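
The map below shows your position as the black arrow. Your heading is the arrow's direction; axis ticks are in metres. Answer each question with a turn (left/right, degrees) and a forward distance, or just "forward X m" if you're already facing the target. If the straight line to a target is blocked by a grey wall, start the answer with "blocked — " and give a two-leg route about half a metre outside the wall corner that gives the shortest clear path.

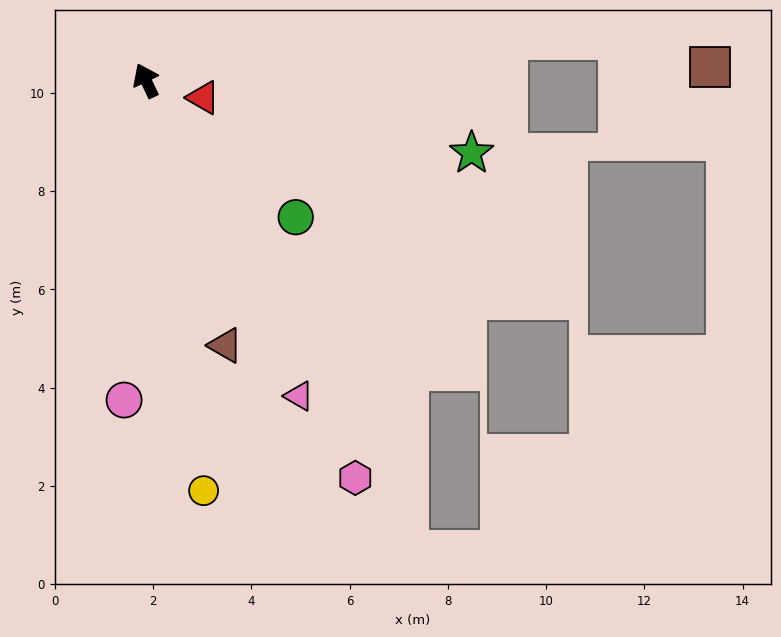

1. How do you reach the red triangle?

turn right 132°, forward 1.2 m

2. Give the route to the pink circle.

turn left 151°, forward 6.5 m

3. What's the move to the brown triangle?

turn left 171°, forward 5.6 m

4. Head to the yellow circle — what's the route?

turn left 163°, forward 8.4 m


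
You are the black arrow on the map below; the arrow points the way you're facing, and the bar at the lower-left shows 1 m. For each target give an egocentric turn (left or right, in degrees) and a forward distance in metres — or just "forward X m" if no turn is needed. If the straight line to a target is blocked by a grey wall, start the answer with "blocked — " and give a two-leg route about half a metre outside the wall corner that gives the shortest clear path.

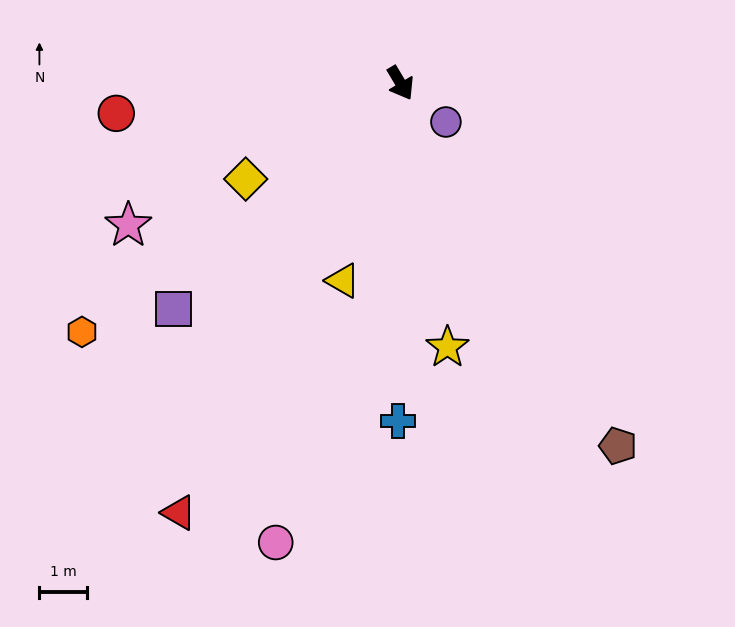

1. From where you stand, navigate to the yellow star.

turn right 21°, forward 5.7 m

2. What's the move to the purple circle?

turn left 19°, forward 1.3 m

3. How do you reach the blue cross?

turn right 31°, forward 7.2 m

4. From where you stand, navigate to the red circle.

turn right 115°, forward 6.1 m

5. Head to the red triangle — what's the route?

turn right 58°, forward 10.2 m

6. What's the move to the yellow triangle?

turn right 47°, forward 4.4 m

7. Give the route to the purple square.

turn right 76°, forward 6.8 m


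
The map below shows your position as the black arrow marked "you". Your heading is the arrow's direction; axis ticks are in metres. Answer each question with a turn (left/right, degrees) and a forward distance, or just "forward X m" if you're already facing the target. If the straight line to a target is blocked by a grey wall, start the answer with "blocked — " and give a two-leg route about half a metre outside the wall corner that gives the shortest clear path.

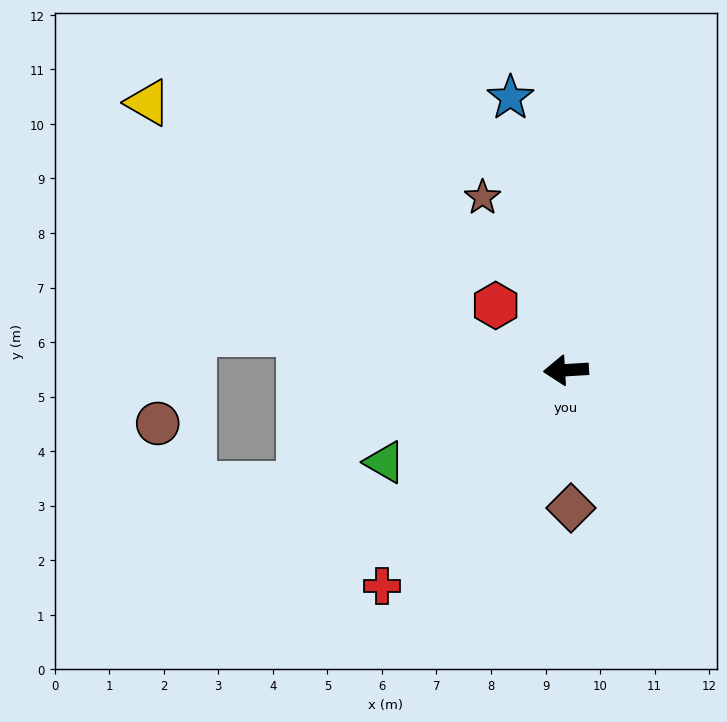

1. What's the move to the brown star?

turn right 68°, forward 3.5 m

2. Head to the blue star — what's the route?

turn right 82°, forward 5.1 m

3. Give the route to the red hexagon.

turn right 46°, forward 1.8 m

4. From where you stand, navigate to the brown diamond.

turn left 89°, forward 2.5 m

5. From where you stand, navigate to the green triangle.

turn left 23°, forward 3.7 m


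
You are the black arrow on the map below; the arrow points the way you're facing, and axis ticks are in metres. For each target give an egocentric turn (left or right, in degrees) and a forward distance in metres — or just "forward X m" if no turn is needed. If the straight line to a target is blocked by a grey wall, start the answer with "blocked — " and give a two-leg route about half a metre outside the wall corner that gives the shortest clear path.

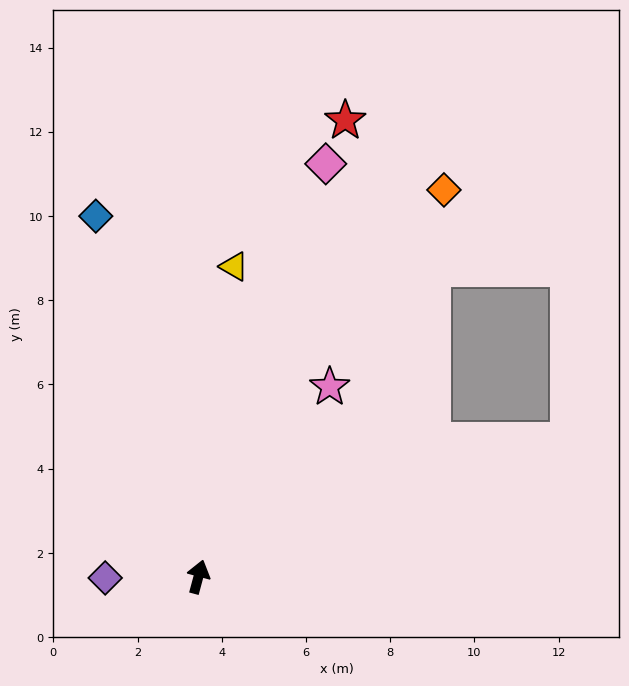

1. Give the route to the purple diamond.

turn left 106°, forward 2.2 m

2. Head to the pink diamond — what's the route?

turn right 2°, forward 10.3 m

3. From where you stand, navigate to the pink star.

turn right 20°, forward 5.5 m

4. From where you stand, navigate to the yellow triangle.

turn left 9°, forward 7.4 m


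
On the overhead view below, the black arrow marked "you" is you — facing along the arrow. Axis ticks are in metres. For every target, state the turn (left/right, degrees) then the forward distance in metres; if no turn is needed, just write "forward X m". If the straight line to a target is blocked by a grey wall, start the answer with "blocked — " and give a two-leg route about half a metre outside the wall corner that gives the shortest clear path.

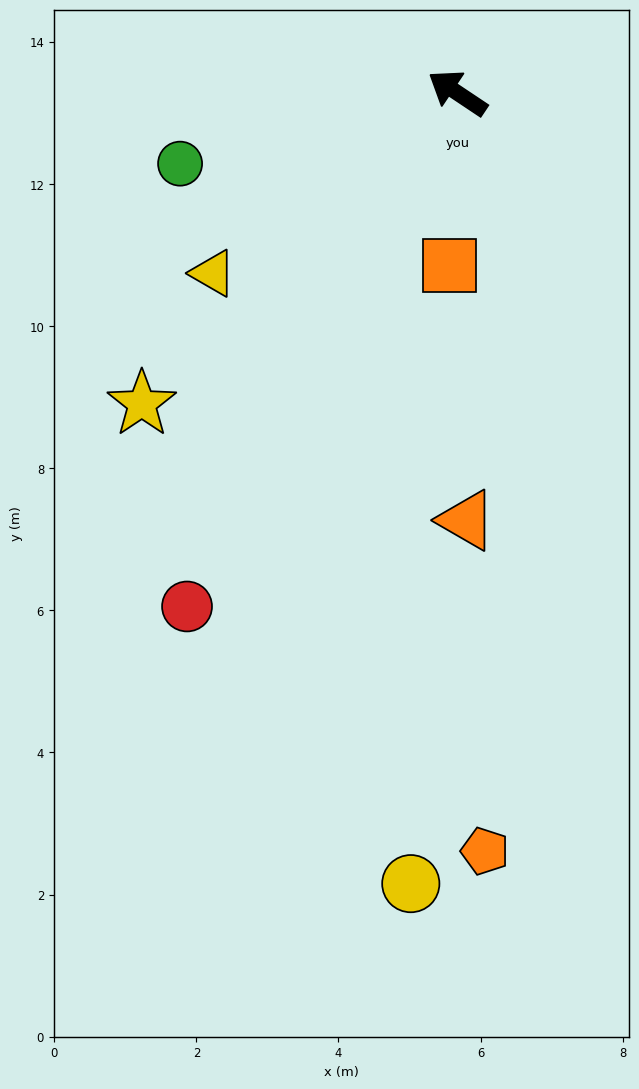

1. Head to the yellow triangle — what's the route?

turn left 70°, forward 4.3 m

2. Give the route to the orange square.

turn left 121°, forward 2.4 m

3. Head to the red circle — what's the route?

turn left 96°, forward 8.2 m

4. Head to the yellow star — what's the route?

turn left 78°, forward 6.2 m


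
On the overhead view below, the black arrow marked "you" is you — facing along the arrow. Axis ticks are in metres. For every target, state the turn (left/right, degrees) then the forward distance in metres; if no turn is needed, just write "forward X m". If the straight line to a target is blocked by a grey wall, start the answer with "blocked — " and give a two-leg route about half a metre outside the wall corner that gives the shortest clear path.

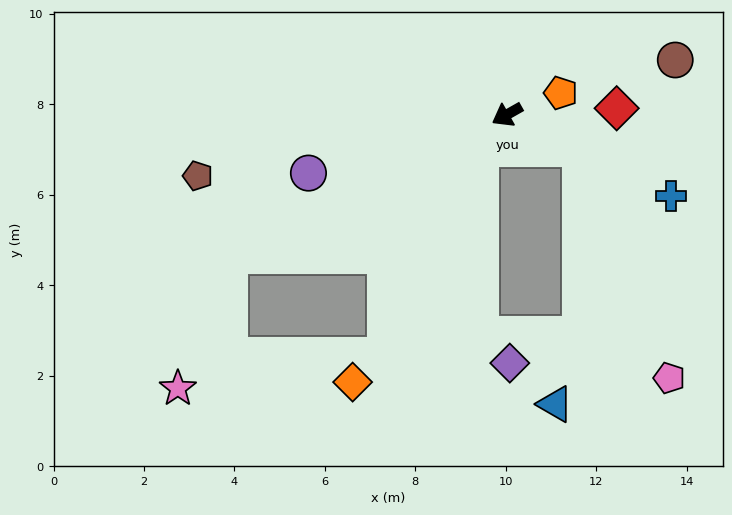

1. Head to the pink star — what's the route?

blocked — turn right 3°, forward 6.9 m, then turn left 43°, forward 3.2 m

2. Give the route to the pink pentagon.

blocked — turn left 127°, forward 1.8 m, then turn right 46°, forward 5.5 m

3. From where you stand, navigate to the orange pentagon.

turn left 172°, forward 1.3 m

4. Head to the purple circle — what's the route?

turn right 13°, forward 4.6 m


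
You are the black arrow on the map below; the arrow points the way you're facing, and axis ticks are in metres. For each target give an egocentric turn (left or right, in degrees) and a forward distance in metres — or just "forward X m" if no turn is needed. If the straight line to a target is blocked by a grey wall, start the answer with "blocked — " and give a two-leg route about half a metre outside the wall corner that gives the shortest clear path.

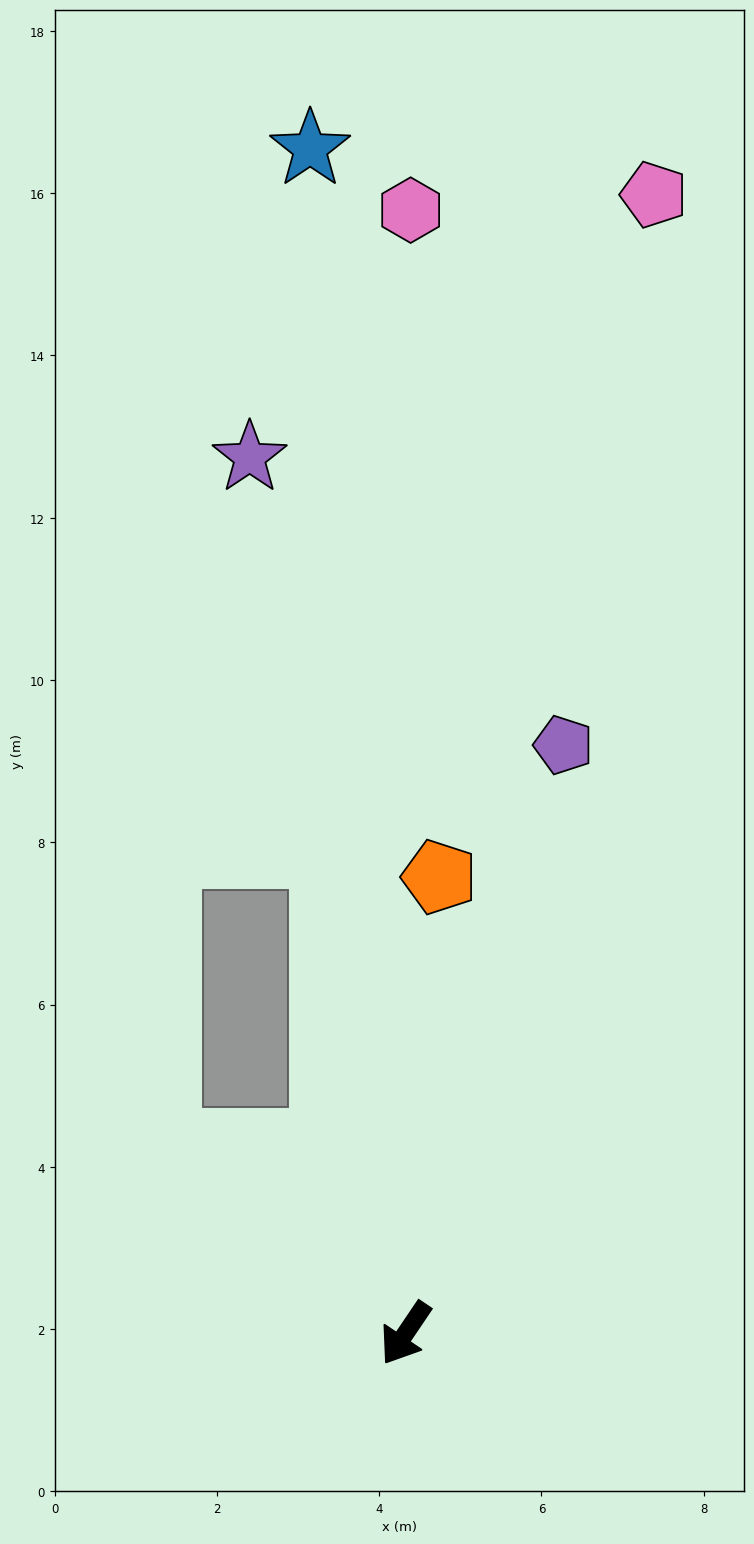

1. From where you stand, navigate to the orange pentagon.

turn right 150°, forward 5.6 m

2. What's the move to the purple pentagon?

turn right 161°, forward 7.5 m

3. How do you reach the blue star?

turn right 141°, forward 14.6 m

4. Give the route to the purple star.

turn right 136°, forward 11.0 m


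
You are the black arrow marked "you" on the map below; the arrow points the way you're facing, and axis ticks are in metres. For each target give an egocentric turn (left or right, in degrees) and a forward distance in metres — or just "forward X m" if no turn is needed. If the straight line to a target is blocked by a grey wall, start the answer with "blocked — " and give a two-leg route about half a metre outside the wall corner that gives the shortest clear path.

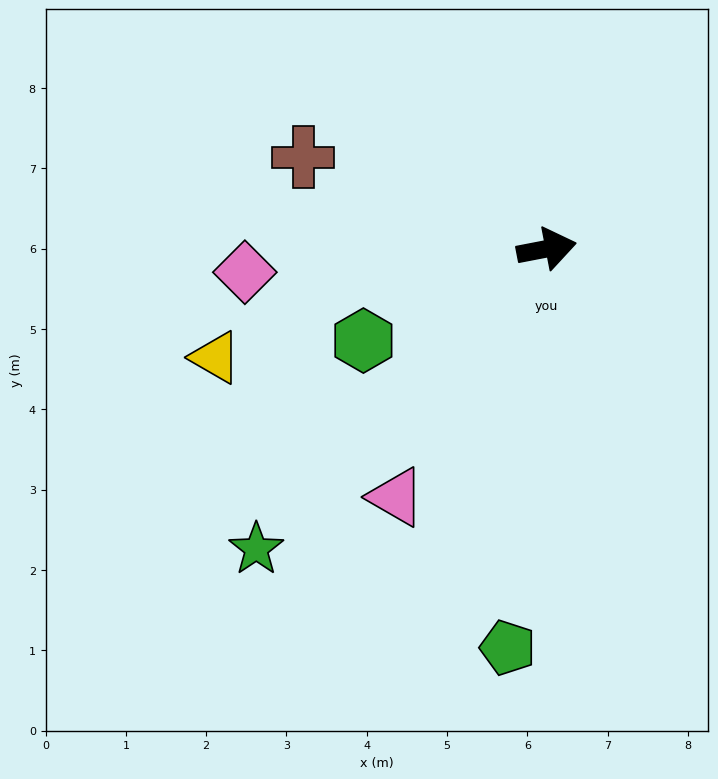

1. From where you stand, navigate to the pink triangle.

turn right 132°, forward 3.6 m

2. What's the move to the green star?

turn right 145°, forward 5.2 m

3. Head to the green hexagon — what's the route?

turn right 164°, forward 2.6 m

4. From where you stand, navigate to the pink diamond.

turn left 174°, forward 3.8 m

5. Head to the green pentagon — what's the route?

turn right 106°, forward 5.0 m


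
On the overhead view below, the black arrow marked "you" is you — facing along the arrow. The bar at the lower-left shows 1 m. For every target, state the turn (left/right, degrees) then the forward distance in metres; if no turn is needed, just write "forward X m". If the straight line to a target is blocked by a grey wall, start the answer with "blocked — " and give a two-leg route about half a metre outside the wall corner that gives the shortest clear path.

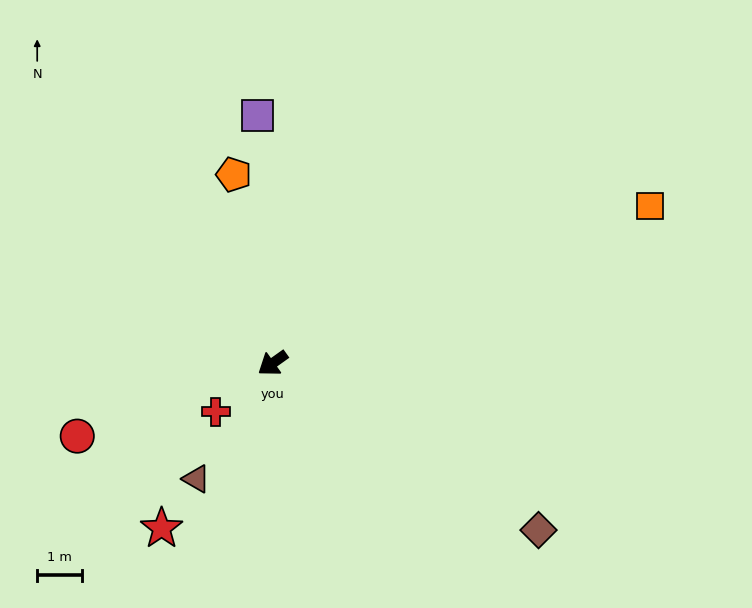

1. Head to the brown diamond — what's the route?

turn left 112°, forward 7.0 m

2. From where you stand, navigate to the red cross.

turn left 5°, forward 1.7 m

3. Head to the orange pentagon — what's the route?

turn right 114°, forward 4.3 m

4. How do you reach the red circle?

turn right 15°, forward 4.7 m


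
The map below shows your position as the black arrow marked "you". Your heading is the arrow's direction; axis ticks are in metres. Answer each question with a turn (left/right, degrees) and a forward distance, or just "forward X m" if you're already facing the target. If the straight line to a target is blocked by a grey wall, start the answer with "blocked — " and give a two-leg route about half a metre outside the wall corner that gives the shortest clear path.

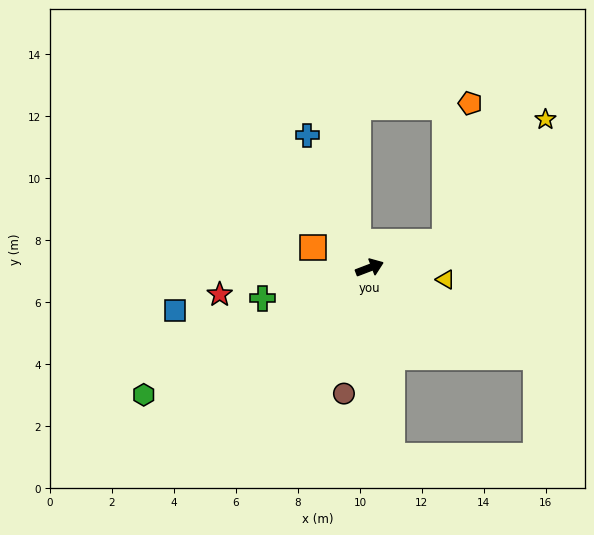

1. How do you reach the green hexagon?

turn right 172°, forward 8.4 m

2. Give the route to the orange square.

turn left 139°, forward 1.9 m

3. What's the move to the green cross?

turn left 175°, forward 3.6 m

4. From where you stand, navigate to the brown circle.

turn right 122°, forward 4.1 m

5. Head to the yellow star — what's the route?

blocked — forward 2.6 m, then turn left 30°, forward 5.1 m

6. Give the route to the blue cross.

turn left 94°, forward 4.7 m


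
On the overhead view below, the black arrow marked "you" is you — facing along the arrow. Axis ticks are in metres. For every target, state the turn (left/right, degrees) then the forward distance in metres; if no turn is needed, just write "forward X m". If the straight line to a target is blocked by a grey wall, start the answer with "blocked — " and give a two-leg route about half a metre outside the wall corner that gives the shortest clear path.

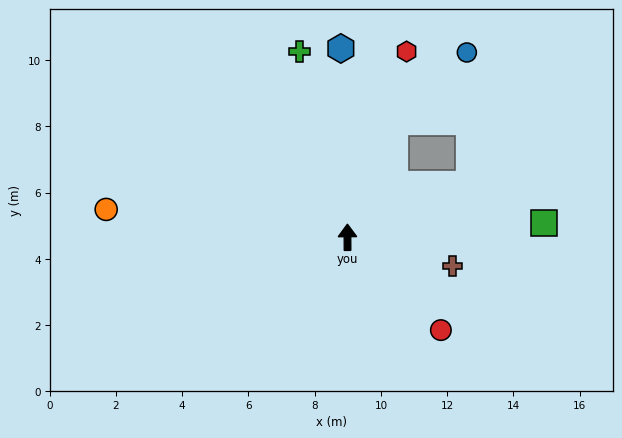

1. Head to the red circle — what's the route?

turn right 135°, forward 4.0 m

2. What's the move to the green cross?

turn left 14°, forward 5.8 m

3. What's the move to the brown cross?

turn right 106°, forward 3.3 m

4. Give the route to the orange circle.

turn left 83°, forward 7.3 m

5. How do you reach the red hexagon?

turn right 18°, forward 5.9 m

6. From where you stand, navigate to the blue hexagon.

forward 5.7 m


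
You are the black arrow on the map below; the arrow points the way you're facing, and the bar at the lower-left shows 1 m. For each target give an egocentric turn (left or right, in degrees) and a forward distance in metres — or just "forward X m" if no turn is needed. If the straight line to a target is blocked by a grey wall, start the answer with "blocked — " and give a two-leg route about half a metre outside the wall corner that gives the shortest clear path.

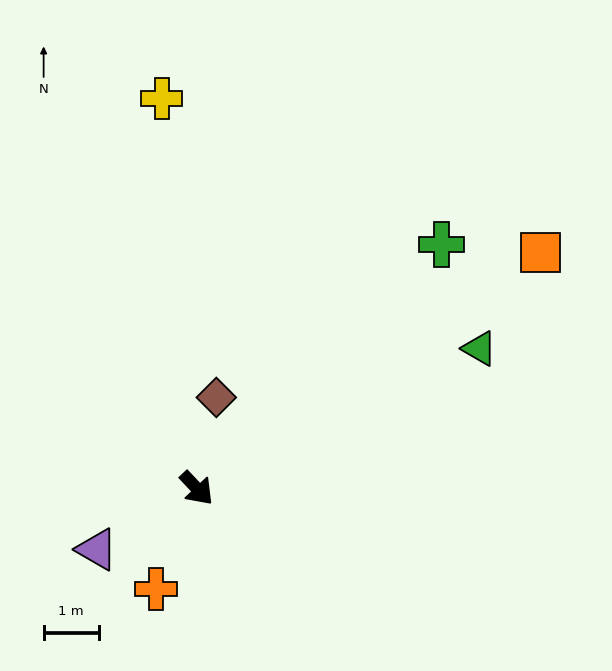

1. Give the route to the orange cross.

turn right 65°, forward 2.0 m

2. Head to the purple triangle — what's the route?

turn right 102°, forward 2.1 m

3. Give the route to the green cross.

turn left 92°, forward 6.3 m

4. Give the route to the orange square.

turn left 81°, forward 7.6 m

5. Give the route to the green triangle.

turn left 73°, forward 5.7 m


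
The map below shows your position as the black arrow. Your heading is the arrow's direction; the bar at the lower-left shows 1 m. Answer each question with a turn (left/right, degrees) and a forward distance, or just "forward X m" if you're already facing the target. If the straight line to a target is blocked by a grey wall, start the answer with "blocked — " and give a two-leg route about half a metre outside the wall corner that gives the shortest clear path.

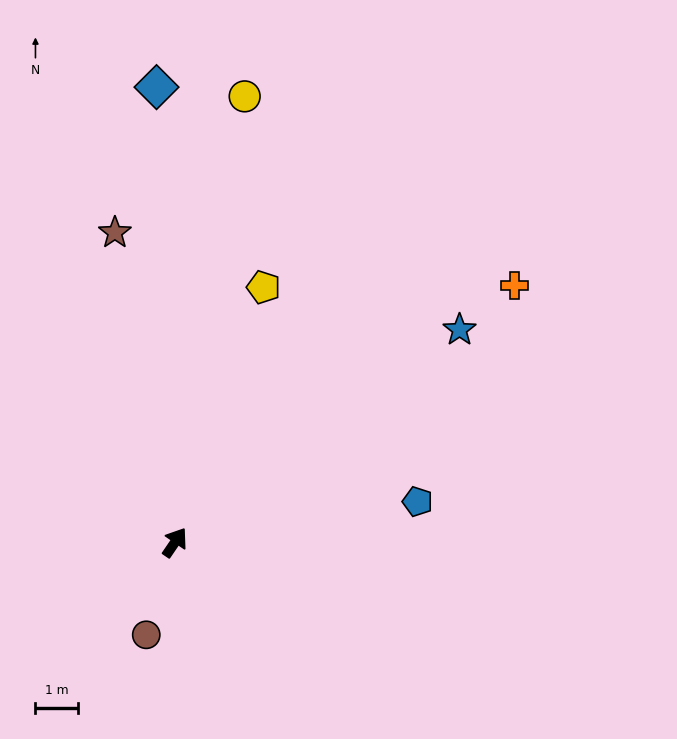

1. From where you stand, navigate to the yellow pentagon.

turn left 15°, forward 6.3 m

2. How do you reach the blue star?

turn right 19°, forward 8.3 m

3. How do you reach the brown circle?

turn right 163°, forward 2.3 m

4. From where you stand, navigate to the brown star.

turn left 45°, forward 7.4 m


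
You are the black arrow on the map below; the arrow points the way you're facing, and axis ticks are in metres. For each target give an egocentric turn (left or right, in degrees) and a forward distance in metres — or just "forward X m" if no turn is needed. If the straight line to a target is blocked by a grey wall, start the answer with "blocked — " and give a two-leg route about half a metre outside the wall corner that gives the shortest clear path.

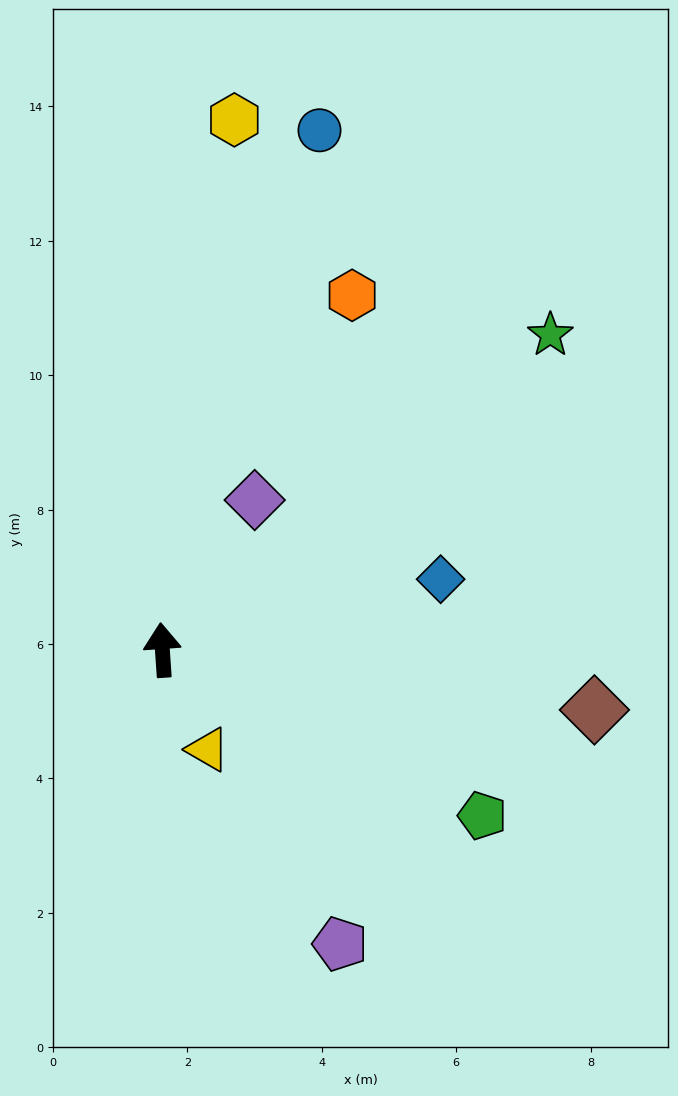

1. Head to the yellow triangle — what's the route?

turn right 159°, forward 1.6 m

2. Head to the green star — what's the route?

turn right 55°, forward 7.4 m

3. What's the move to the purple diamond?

turn right 36°, forward 2.6 m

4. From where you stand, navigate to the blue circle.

turn right 21°, forward 8.1 m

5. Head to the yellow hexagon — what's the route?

turn right 12°, forward 8.0 m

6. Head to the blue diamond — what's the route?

turn right 80°, forward 4.3 m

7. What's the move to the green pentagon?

turn right 121°, forward 5.4 m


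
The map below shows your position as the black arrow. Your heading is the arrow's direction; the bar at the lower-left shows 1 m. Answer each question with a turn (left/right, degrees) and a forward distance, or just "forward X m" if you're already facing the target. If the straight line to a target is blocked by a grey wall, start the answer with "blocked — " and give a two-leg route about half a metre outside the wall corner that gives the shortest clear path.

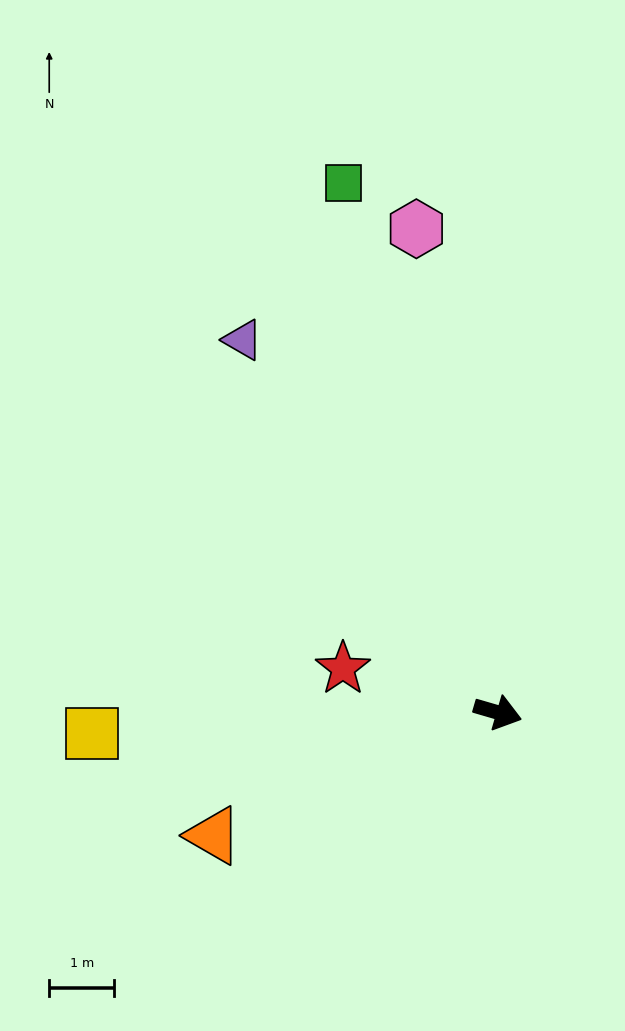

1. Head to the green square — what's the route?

turn left 122°, forward 8.5 m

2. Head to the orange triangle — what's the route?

turn right 140°, forward 4.8 m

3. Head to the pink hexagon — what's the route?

turn left 116°, forward 7.5 m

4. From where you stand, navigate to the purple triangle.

turn left 141°, forward 6.9 m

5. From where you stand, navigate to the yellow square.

turn right 161°, forward 6.2 m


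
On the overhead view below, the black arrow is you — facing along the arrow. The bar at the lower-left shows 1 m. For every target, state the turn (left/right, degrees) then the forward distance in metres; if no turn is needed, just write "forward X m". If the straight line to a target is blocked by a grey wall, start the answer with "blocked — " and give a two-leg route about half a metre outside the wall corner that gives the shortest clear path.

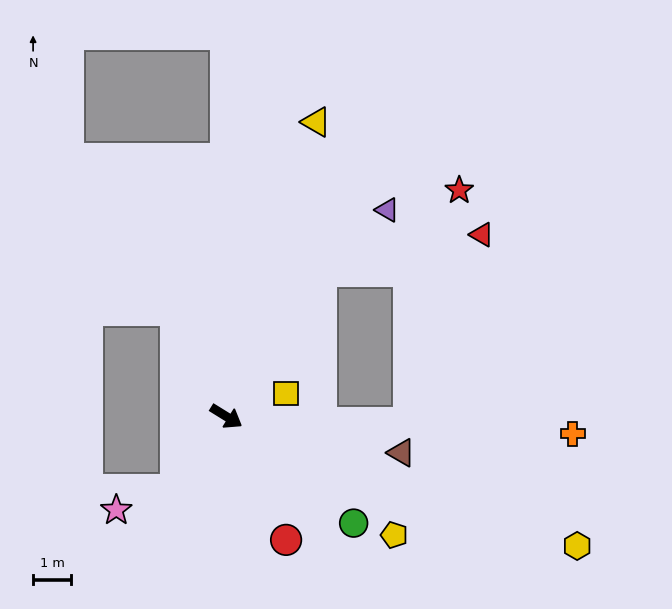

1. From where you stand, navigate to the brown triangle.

turn left 20°, forward 4.7 m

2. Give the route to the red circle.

turn right 32°, forward 3.6 m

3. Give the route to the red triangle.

blocked — turn left 89°, forward 4.6 m, then turn right 44°, forward 4.3 m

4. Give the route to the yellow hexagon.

turn left 11°, forward 9.8 m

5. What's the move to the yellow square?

turn left 53°, forward 1.7 m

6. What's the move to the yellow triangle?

turn left 105°, forward 8.1 m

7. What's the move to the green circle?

turn right 8°, forward 4.4 m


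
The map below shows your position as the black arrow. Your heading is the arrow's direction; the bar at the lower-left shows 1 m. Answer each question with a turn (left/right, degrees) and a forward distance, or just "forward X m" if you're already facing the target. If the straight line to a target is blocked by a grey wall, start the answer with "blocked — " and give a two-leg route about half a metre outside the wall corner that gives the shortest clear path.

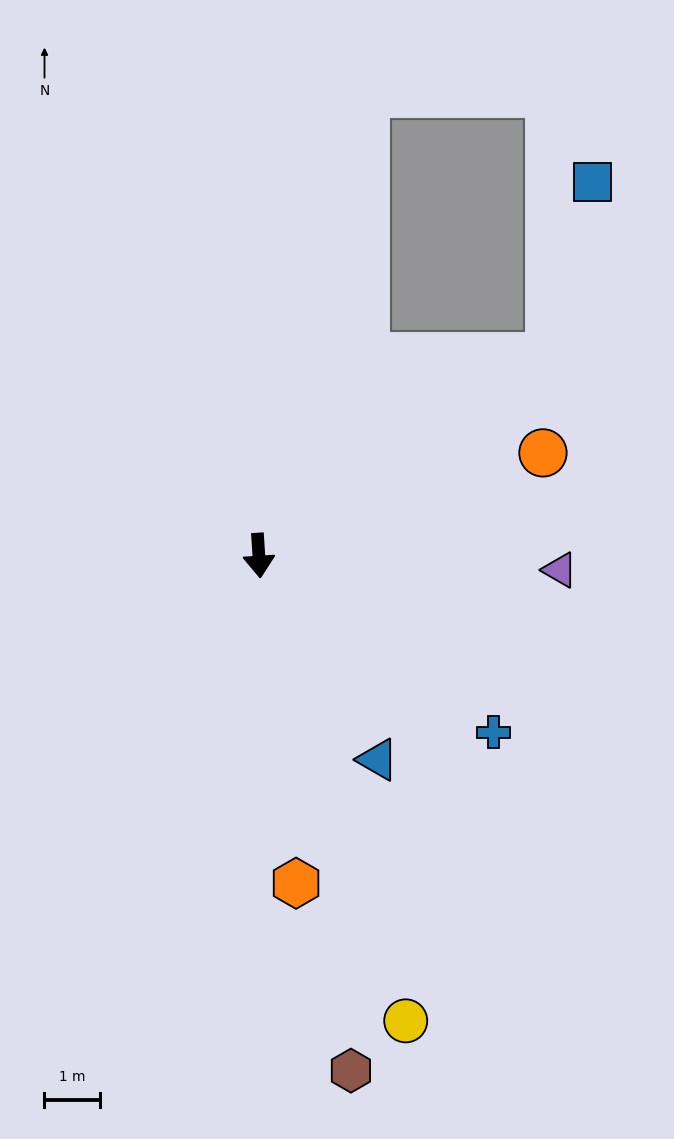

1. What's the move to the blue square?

blocked — turn left 121°, forward 6.3 m, then turn left 41°, forward 3.2 m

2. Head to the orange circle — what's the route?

turn left 106°, forward 5.4 m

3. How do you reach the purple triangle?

turn left 84°, forward 5.4 m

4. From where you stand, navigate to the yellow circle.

turn left 14°, forward 8.7 m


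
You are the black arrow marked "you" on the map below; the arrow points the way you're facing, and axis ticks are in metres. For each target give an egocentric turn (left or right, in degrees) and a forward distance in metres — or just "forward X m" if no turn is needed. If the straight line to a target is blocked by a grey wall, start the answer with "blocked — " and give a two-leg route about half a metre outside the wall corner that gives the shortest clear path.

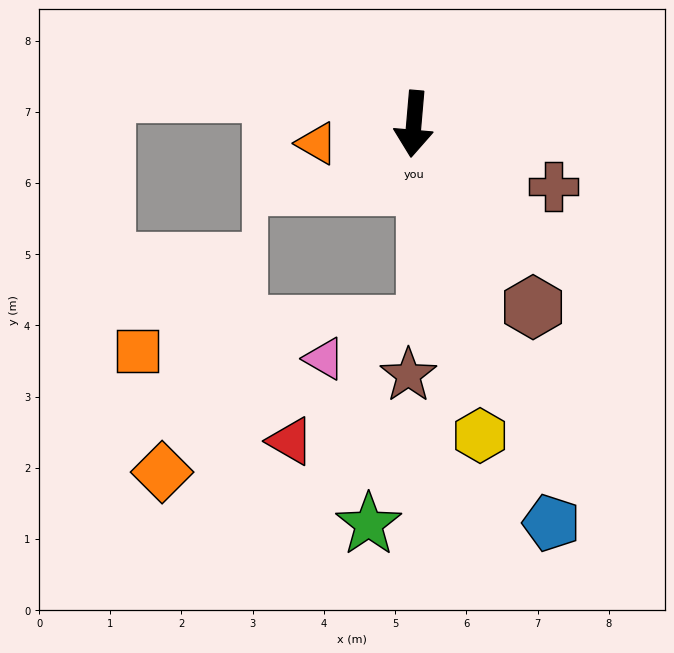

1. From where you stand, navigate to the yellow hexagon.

turn left 17°, forward 4.5 m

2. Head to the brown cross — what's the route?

turn left 71°, forward 2.1 m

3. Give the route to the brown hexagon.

turn left 38°, forward 3.1 m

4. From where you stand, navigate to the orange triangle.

turn right 74°, forward 1.4 m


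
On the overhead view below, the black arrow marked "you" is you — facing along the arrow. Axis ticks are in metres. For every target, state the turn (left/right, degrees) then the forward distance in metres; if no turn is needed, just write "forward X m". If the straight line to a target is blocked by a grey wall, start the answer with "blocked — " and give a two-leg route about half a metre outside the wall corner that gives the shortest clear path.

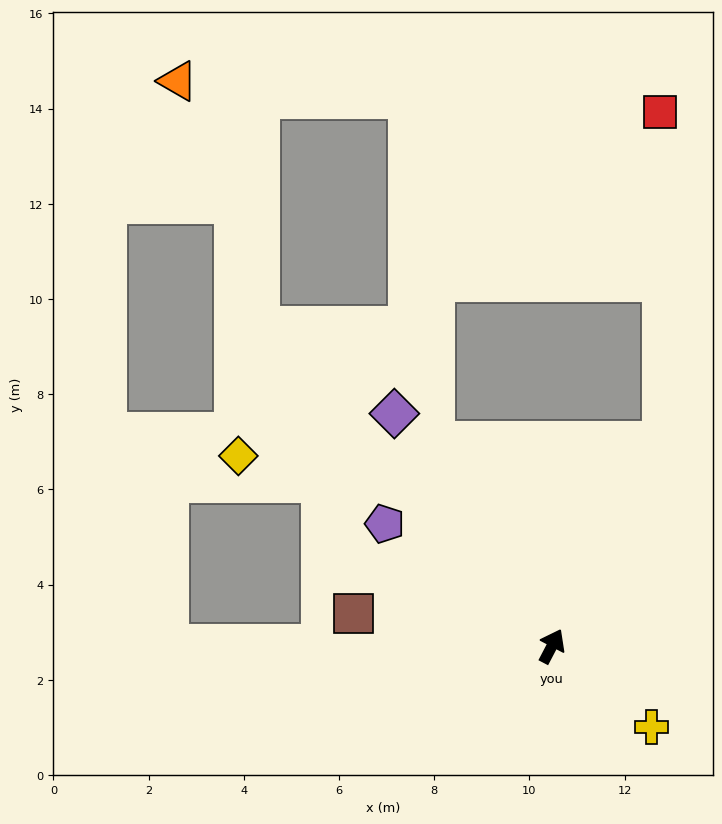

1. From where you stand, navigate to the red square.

blocked — forward 4.9 m, then turn left 28°, forward 6.9 m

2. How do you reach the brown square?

turn left 108°, forward 4.2 m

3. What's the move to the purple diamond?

turn left 62°, forward 5.9 m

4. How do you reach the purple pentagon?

turn left 81°, forward 4.4 m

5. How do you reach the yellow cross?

turn right 102°, forward 2.7 m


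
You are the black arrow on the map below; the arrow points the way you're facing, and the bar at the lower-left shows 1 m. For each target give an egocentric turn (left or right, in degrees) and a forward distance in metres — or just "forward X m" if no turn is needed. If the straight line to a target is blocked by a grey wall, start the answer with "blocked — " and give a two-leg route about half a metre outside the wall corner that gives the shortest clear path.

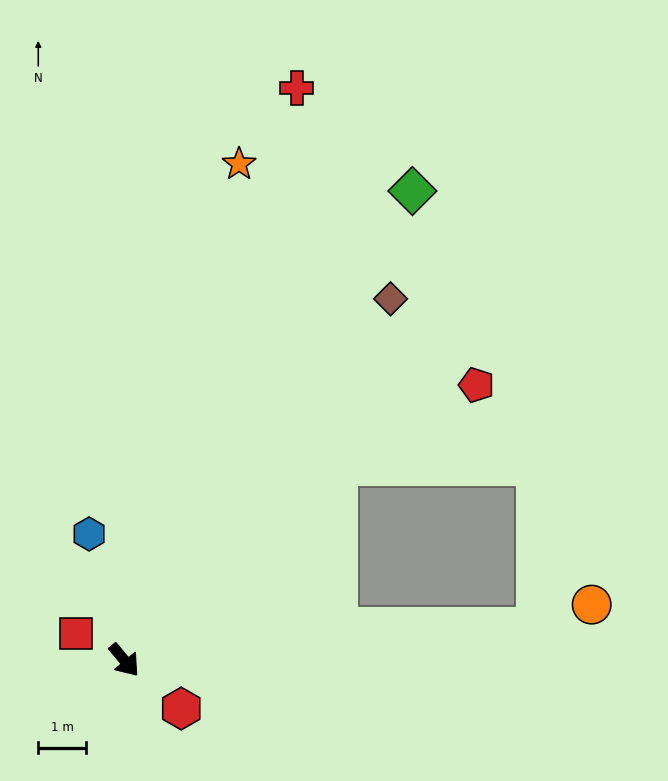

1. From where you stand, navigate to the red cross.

turn left 123°, forward 12.4 m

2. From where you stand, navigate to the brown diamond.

turn left 104°, forward 9.3 m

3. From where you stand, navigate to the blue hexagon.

turn left 156°, forward 2.7 m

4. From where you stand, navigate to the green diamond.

turn left 109°, forward 11.5 m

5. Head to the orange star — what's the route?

turn left 127°, forward 10.6 m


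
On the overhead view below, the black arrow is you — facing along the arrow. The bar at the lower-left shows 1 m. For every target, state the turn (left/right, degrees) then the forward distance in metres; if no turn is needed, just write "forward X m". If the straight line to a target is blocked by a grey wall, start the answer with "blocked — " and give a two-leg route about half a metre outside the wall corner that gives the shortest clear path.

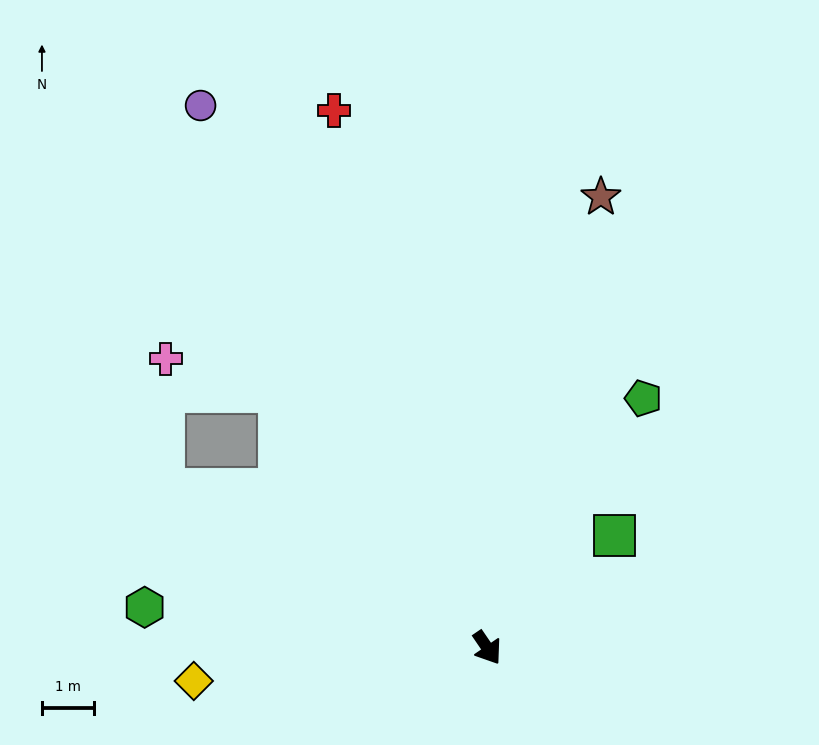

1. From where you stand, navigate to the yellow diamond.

turn right 118°, forward 5.7 m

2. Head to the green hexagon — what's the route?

turn right 131°, forward 6.7 m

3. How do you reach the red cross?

turn left 162°, forward 10.8 m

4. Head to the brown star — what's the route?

turn left 132°, forward 9.0 m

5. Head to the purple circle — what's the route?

turn left 174°, forward 11.8 m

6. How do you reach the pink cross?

blocked — turn right 175°, forward 6.4 m, then turn left 35°, forward 2.3 m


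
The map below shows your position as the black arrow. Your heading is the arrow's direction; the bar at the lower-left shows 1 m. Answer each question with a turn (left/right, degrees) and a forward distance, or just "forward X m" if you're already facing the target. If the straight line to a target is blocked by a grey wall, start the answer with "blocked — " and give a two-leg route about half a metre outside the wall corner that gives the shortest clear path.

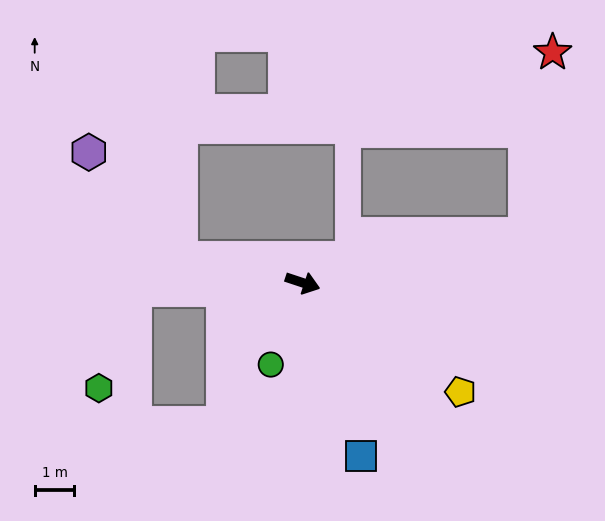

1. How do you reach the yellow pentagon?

turn right 16°, forward 4.8 m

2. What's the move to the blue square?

turn right 53°, forward 4.6 m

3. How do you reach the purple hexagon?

blocked — turn right 173°, forward 3.1 m, then turn right 38°, forward 3.5 m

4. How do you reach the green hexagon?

blocked — turn right 159°, forward 4.2 m, then turn left 67°, forward 2.6 m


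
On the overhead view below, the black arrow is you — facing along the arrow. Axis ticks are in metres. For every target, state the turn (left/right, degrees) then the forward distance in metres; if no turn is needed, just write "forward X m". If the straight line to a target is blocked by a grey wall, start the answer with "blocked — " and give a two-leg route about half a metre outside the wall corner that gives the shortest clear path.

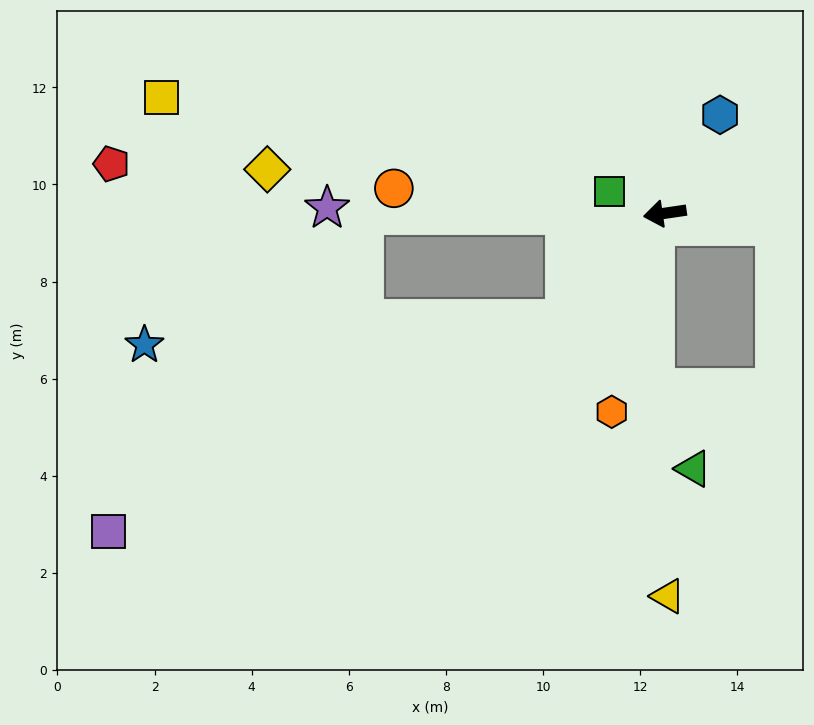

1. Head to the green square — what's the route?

turn right 30°, forward 1.2 m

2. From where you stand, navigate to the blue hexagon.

turn right 128°, forward 2.3 m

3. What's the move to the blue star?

blocked — turn left 39°, forward 3.0 m, then turn right 44°, forward 8.7 m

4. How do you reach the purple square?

blocked — turn left 39°, forward 3.0 m, then turn right 22°, forward 10.4 m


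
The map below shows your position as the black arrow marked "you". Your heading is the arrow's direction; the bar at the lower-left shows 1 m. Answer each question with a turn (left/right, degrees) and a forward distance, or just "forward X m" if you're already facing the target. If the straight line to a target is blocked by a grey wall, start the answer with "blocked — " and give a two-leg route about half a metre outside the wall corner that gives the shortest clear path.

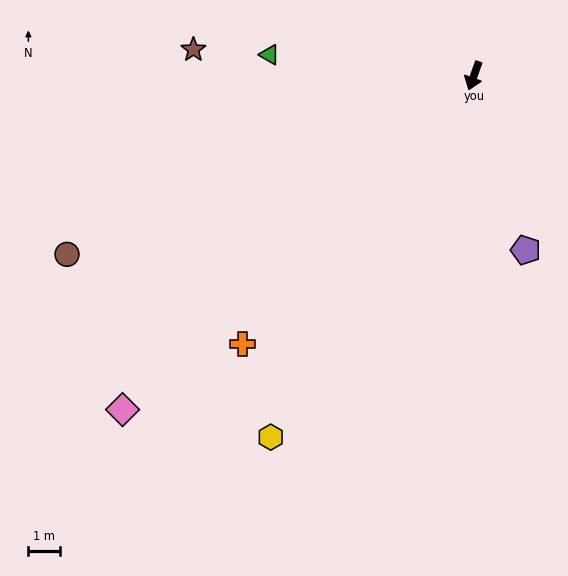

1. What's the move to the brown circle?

turn right 46°, forward 13.9 m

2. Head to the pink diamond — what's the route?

turn right 27°, forward 15.2 m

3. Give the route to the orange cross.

turn right 21°, forward 11.1 m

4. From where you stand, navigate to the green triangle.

turn right 76°, forward 6.4 m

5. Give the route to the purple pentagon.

turn left 36°, forward 5.7 m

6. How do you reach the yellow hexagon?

turn right 10°, forward 13.0 m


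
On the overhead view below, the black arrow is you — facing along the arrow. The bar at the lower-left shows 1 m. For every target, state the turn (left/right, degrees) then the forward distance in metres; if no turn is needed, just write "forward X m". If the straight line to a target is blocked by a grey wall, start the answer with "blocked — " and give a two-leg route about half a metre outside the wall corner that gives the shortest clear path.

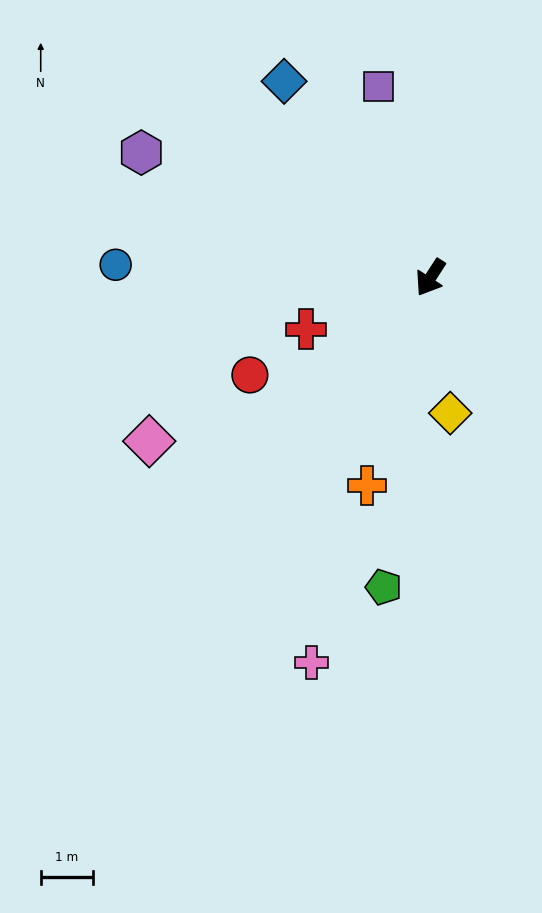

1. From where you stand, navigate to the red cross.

turn right 35°, forward 2.6 m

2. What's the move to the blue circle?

turn right 59°, forward 6.1 m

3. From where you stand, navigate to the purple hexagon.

turn right 81°, forward 6.1 m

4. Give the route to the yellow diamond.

turn left 41°, forward 2.6 m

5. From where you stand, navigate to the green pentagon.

turn left 24°, forward 6.0 m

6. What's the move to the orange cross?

turn left 16°, forward 4.2 m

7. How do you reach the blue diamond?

turn right 110°, forward 4.7 m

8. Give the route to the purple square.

turn right 132°, forward 3.8 m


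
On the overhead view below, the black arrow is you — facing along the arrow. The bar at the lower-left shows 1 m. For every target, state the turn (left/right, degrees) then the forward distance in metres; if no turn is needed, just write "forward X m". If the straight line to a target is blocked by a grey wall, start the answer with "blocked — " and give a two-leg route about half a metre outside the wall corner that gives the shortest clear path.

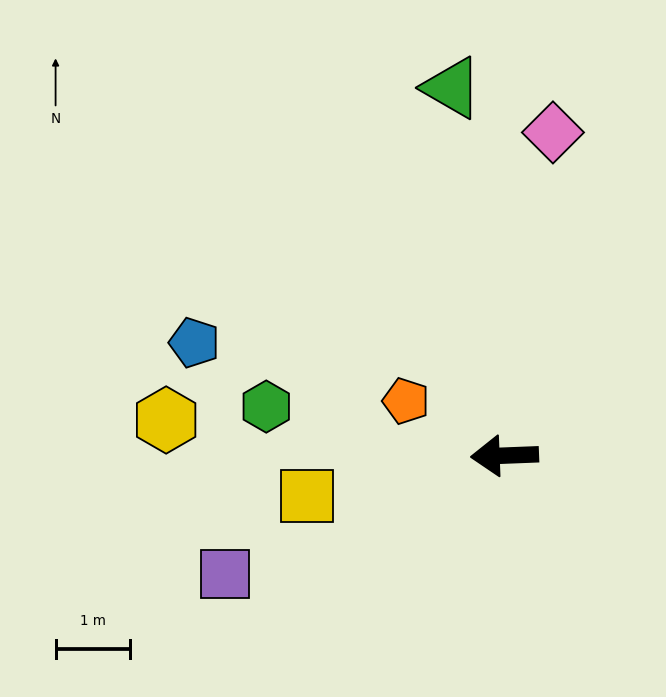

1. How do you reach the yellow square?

turn left 9°, forward 2.7 m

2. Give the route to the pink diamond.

turn right 101°, forward 4.4 m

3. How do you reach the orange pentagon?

turn right 31°, forward 1.5 m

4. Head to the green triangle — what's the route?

turn right 84°, forward 5.0 m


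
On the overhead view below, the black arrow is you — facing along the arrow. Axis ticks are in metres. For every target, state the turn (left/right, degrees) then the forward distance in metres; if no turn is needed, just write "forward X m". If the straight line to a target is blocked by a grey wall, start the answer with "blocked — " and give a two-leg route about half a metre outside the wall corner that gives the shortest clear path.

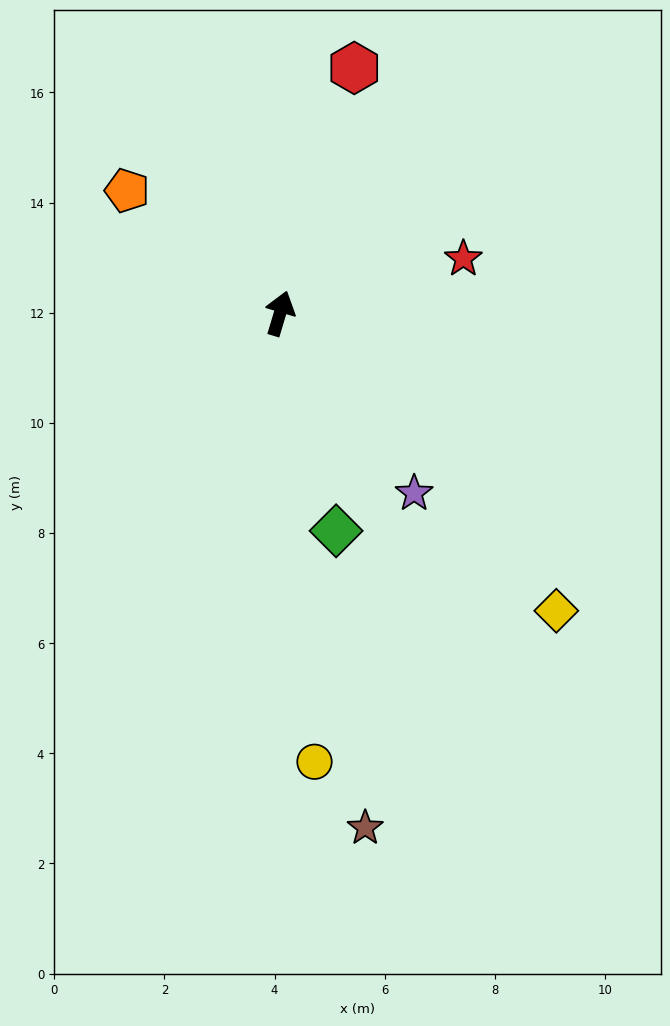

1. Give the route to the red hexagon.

forward 4.7 m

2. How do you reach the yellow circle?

turn right 159°, forward 8.2 m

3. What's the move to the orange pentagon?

turn left 68°, forward 3.6 m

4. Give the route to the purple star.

turn right 127°, forward 4.1 m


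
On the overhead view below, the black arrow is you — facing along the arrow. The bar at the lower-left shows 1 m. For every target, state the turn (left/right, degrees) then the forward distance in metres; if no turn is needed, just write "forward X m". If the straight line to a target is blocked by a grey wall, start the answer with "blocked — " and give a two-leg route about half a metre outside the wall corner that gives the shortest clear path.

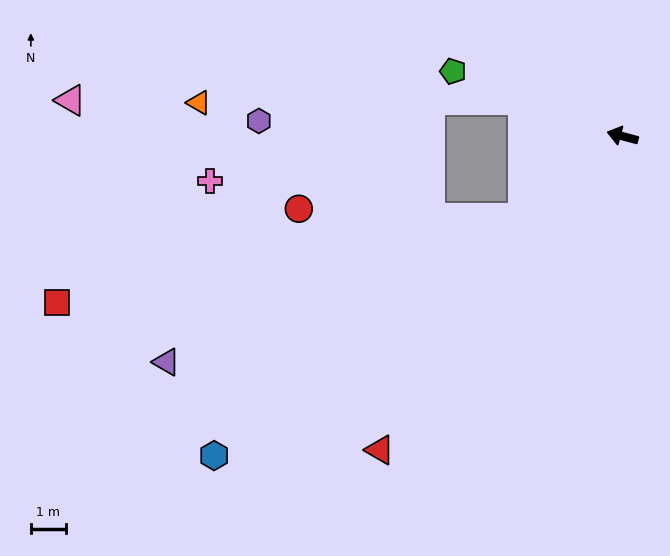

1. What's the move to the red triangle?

turn left 67°, forward 11.4 m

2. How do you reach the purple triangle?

blocked — turn left 54°, forward 3.7 m, then turn right 17°, forward 11.1 m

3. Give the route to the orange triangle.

blocked — turn right 5°, forward 3.1 m, then turn left 20°, forward 9.3 m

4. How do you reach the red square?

blocked — turn left 54°, forward 3.7 m, then turn right 29°, forward 13.6 m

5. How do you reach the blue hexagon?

turn left 53°, forward 15.0 m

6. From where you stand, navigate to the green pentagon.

turn right 6°, forward 5.2 m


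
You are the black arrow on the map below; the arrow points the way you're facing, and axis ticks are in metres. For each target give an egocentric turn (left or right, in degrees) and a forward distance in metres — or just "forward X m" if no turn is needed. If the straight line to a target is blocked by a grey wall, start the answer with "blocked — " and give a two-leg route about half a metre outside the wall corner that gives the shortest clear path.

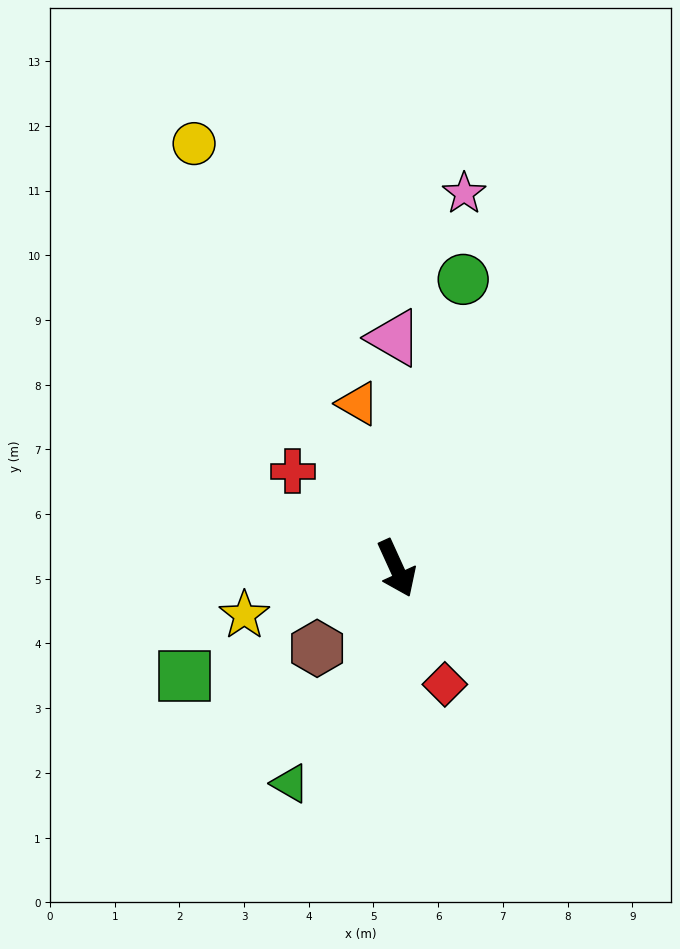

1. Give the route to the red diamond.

forward 1.9 m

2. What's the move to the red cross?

turn right 157°, forward 2.2 m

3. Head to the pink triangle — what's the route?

turn left 156°, forward 3.6 m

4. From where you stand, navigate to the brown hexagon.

turn right 69°, forward 1.7 m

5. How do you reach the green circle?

turn left 143°, forward 4.6 m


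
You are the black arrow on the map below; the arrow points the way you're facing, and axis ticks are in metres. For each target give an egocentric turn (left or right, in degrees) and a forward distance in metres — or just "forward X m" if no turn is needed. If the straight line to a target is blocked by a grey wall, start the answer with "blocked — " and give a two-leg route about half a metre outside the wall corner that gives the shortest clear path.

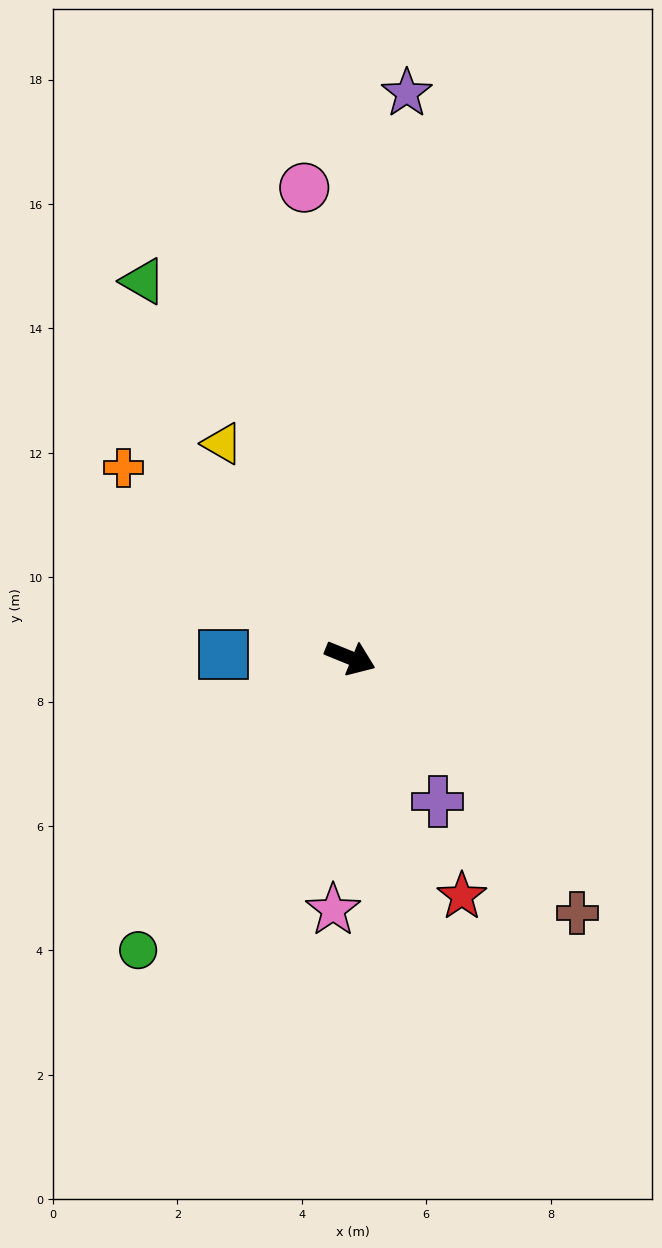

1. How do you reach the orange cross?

turn left 162°, forward 4.8 m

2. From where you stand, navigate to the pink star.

turn right 72°, forward 4.1 m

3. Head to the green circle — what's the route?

turn right 104°, forward 5.8 m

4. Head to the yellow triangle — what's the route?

turn left 143°, forward 4.0 m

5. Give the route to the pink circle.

turn left 118°, forward 7.6 m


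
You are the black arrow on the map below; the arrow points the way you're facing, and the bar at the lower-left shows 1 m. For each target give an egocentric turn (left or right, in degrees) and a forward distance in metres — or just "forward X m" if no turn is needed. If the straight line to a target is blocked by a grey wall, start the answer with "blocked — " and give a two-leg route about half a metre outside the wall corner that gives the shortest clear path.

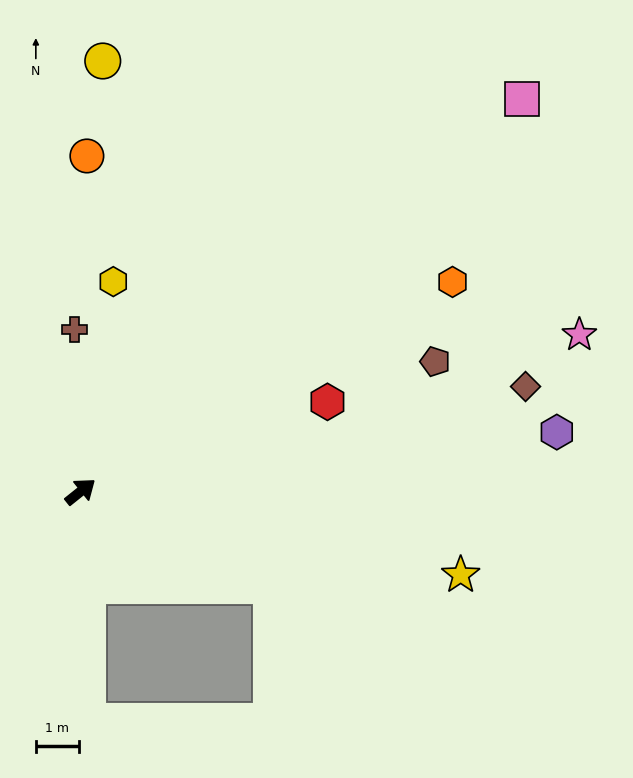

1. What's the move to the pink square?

turn left 3°, forward 13.7 m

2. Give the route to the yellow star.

turn right 51°, forward 9.0 m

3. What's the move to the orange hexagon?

turn right 9°, forward 9.9 m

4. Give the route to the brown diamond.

turn right 25°, forward 10.6 m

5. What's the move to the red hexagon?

turn right 19°, forward 6.1 m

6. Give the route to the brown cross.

turn left 54°, forward 3.8 m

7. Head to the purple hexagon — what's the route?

turn right 32°, forward 11.1 m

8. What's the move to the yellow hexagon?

turn left 42°, forward 4.9 m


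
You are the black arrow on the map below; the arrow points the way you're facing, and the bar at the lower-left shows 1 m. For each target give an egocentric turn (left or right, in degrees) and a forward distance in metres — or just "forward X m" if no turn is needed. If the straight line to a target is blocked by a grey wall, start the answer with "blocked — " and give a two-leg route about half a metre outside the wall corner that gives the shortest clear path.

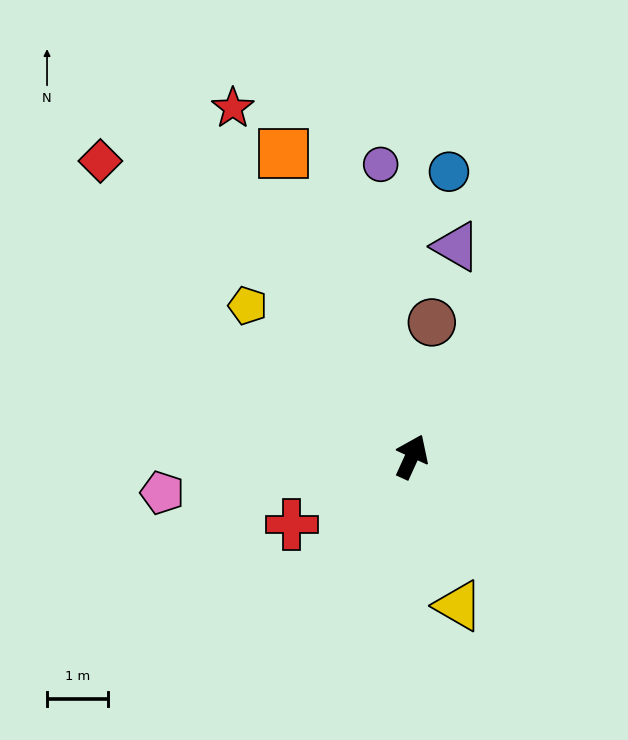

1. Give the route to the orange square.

turn left 47°, forward 5.4 m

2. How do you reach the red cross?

turn left 144°, forward 2.3 m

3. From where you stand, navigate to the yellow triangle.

turn right 138°, forward 2.6 m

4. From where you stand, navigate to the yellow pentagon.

turn left 72°, forward 3.7 m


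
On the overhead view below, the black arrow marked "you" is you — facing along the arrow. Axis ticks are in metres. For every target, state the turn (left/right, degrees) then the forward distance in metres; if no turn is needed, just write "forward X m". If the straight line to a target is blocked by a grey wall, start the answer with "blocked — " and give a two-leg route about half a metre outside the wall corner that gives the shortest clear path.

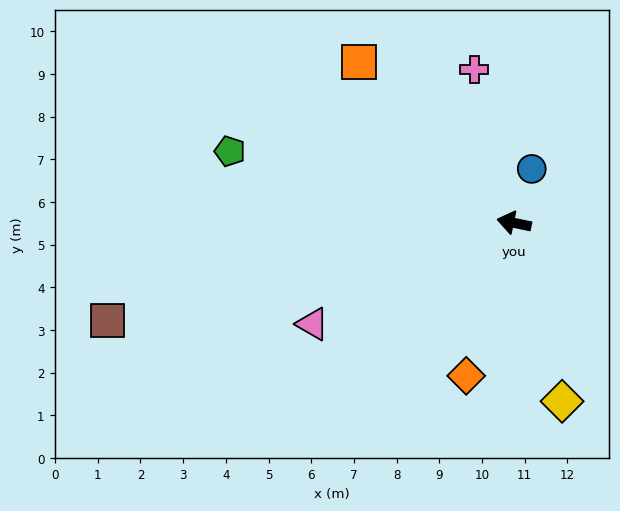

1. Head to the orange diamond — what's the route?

turn left 84°, forward 3.8 m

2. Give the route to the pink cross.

turn right 64°, forward 3.7 m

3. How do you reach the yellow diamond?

turn left 117°, forward 4.3 m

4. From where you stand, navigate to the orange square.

turn right 34°, forward 5.2 m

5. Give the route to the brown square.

turn left 25°, forward 9.8 m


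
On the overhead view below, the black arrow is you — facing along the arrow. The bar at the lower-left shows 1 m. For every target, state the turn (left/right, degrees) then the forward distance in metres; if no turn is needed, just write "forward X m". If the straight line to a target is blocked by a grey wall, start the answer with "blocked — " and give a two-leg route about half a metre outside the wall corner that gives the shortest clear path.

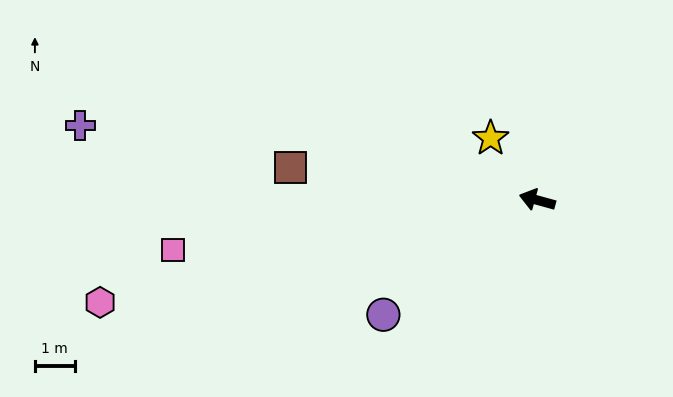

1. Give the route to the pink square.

turn left 23°, forward 9.3 m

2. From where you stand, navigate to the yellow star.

turn right 38°, forward 2.0 m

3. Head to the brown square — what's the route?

turn left 8°, forward 6.3 m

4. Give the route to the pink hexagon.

turn left 29°, forward 11.3 m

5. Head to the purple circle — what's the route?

turn left 52°, forward 4.8 m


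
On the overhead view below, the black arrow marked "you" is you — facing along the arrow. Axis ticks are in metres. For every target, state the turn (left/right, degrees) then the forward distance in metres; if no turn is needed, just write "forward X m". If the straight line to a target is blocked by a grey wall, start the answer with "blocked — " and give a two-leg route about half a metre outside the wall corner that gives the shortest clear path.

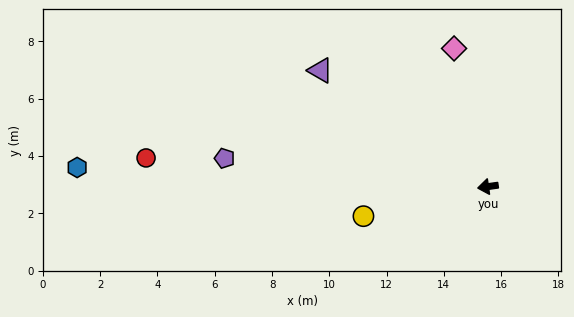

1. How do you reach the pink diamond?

turn right 84°, forward 5.0 m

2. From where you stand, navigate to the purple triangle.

turn right 43°, forward 7.1 m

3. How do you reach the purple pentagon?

turn right 14°, forward 9.2 m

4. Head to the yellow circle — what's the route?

turn left 5°, forward 4.5 m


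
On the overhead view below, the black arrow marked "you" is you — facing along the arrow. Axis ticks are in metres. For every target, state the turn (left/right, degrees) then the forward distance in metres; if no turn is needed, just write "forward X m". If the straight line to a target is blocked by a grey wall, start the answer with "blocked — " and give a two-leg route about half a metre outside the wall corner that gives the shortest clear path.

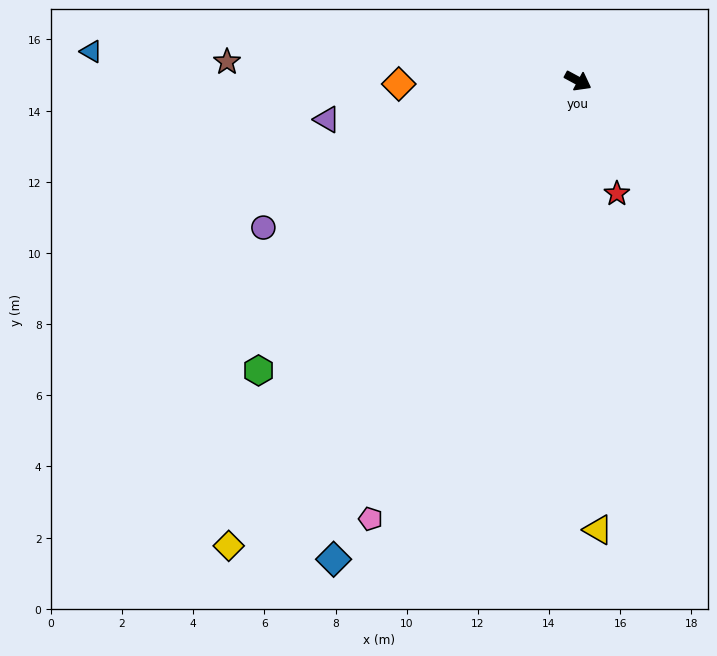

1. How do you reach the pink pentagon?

turn right 87°, forward 13.6 m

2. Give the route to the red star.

turn right 43°, forward 3.4 m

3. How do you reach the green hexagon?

turn right 109°, forward 12.1 m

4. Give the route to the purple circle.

turn right 127°, forward 9.8 m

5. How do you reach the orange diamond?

turn right 151°, forward 5.0 m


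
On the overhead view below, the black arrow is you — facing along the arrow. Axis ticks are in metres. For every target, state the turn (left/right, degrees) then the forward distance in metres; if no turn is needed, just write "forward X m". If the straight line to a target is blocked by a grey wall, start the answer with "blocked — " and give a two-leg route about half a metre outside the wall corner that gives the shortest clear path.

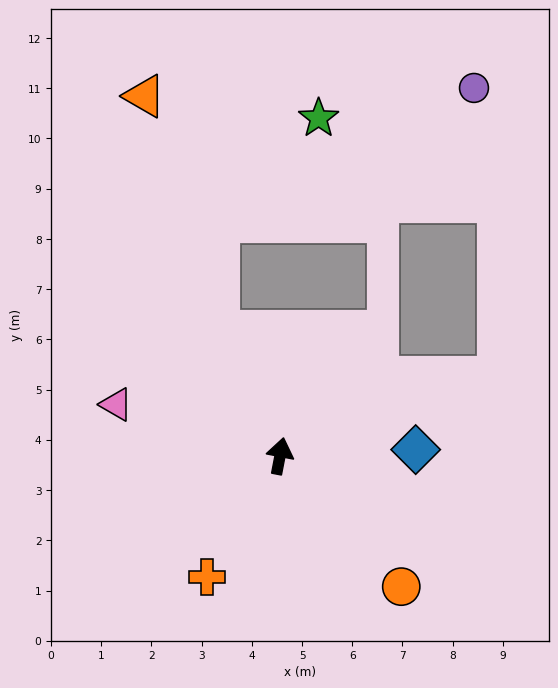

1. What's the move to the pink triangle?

turn left 83°, forward 3.4 m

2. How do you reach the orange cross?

turn left 160°, forward 2.8 m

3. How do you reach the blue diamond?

turn right 76°, forward 2.7 m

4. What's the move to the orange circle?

turn right 126°, forward 3.5 m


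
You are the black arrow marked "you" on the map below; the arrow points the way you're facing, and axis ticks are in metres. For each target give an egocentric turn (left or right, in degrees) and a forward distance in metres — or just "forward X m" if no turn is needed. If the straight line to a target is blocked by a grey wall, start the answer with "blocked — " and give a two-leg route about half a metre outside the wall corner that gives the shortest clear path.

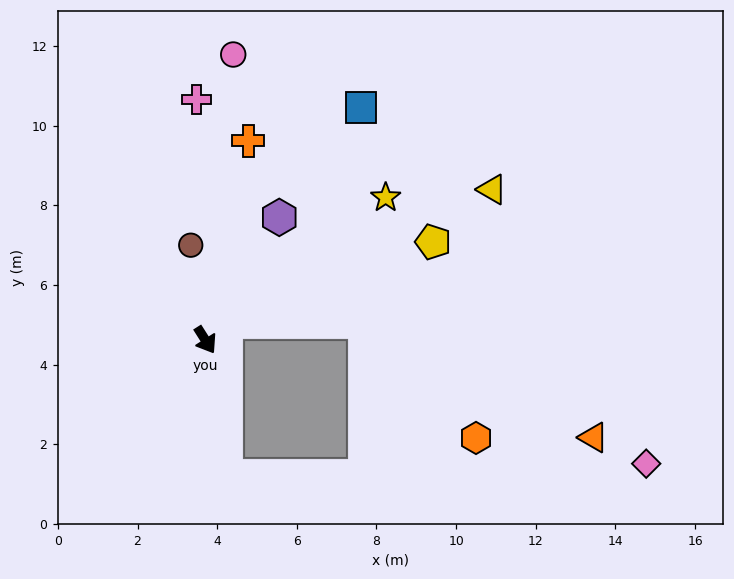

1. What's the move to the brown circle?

turn left 156°, forward 2.4 m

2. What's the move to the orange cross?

turn left 135°, forward 5.1 m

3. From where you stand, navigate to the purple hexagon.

turn left 117°, forward 3.6 m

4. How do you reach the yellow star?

turn left 96°, forward 5.8 m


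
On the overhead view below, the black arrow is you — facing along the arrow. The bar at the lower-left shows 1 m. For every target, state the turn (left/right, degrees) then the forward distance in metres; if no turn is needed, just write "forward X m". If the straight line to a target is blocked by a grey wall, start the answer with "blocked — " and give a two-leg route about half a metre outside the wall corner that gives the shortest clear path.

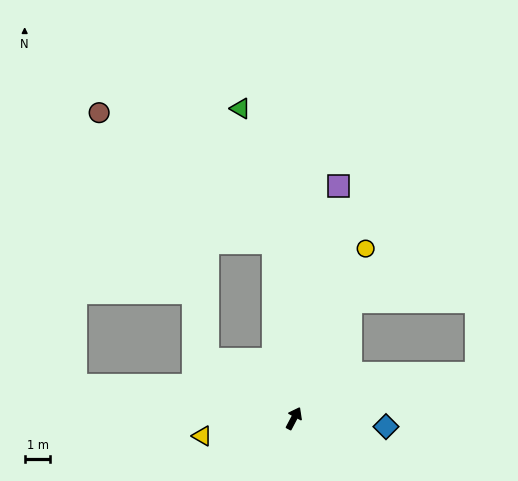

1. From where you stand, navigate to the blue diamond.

turn right 67°, forward 3.6 m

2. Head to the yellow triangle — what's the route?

turn left 129°, forward 3.6 m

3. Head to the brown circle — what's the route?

blocked — turn left 35°, forward 6.8 m, then turn left 46°, forward 8.5 m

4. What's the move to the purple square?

turn left 17°, forward 9.2 m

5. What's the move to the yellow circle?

turn left 5°, forward 7.2 m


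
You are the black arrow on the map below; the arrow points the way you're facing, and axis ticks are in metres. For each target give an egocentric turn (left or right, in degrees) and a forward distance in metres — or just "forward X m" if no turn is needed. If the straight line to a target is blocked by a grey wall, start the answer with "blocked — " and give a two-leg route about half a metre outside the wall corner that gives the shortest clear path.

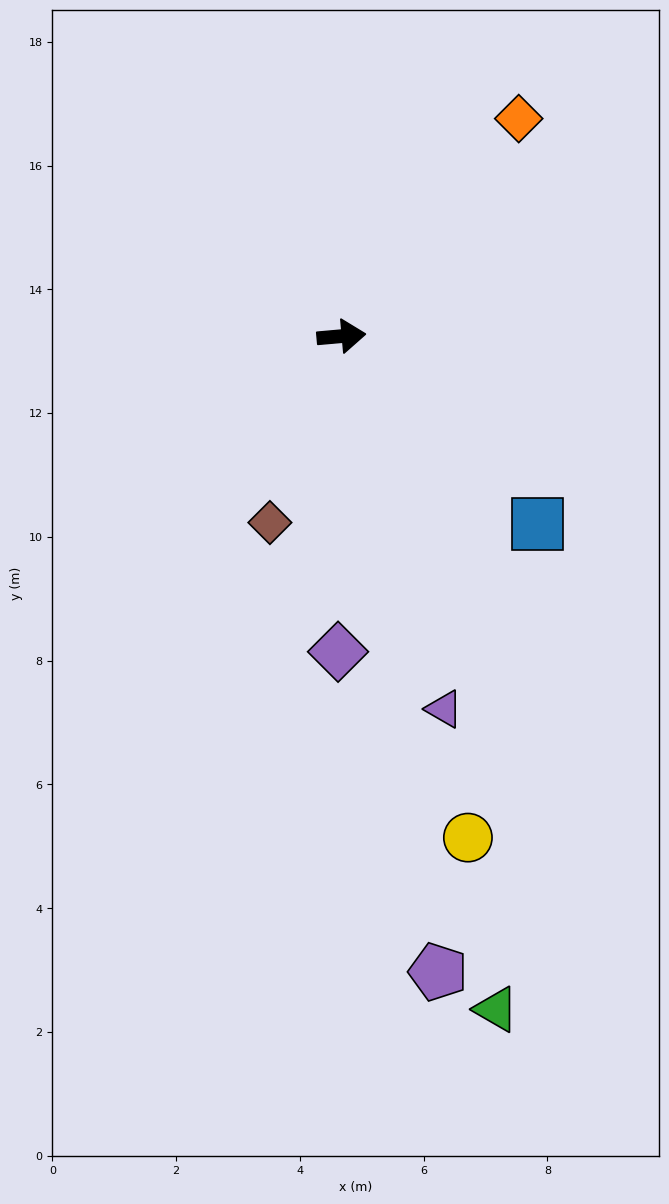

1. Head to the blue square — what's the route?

turn right 49°, forward 4.4 m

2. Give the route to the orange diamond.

turn left 46°, forward 4.5 m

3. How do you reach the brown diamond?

turn right 116°, forward 3.2 m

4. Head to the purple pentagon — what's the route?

turn right 86°, forward 10.4 m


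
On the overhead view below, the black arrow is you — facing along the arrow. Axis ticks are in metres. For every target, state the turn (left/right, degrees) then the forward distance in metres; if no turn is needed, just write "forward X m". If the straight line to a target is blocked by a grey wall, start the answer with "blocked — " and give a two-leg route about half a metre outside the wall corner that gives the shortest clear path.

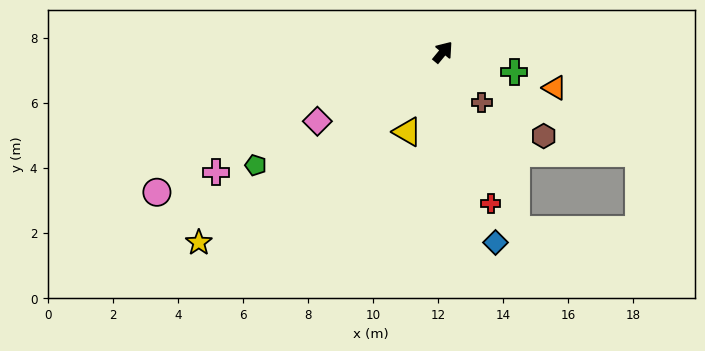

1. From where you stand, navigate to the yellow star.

turn left 168°, forward 9.5 m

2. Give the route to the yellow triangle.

turn right 165°, forward 2.7 m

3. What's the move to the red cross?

turn right 123°, forward 4.9 m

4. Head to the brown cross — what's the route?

turn right 103°, forward 2.0 m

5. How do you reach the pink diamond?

turn left 158°, forward 4.4 m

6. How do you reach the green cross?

turn right 66°, forward 2.3 m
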